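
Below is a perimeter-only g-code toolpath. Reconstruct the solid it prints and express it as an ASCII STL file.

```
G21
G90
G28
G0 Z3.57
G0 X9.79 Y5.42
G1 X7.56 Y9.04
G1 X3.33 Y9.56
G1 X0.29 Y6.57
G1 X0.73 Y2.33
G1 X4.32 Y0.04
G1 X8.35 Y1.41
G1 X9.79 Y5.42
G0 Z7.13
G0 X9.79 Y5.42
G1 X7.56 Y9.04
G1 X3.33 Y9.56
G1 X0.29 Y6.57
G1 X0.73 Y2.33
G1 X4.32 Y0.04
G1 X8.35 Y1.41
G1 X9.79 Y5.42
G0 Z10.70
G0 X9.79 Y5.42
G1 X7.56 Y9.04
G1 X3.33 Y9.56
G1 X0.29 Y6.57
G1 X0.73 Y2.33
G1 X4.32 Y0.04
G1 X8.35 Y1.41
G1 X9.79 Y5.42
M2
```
solid part
  facet normal 0.0000 0.0000 -1.0000
    outer loop
      vertex 3.33 9.56 0.00
      vertex 7.56 9.04 0.00
      vertex 9.79 5.42 0.00
    endloop
  endfacet
  facet normal 0.0000 0.0000 -1.0000
    outer loop
      vertex 0.29 6.57 0.00
      vertex 3.33 9.56 0.00
      vertex 9.79 5.42 0.00
    endloop
  endfacet
  facet normal 0.0000 0.0000 -1.0000
    outer loop
      vertex 0.73 2.33 0.00
      vertex 0.29 6.57 0.00
      vertex 9.79 5.42 0.00
    endloop
  endfacet
  facet normal 0.0000 0.0000 -1.0000
    outer loop
      vertex 4.32 0.04 0.00
      vertex 0.73 2.33 0.00
      vertex 9.79 5.42 0.00
    endloop
  endfacet
  facet normal 0.0000 0.0000 -1.0000
    outer loop
      vertex 8.35 1.41 0.00
      vertex 4.32 0.04 0.00
      vertex 9.79 5.42 0.00
    endloop
  endfacet
  facet normal 0.0000 0.0000 1.0000
    outer loop
      vertex 9.79 5.42 10.70
      vertex 7.56 9.04 10.70
      vertex 3.33 9.56 10.70
    endloop
  endfacet
  facet normal 0.0000 0.0000 1.0000
    outer loop
      vertex 9.79 5.42 10.70
      vertex 3.33 9.56 10.70
      vertex 0.29 6.57 10.70
    endloop
  endfacet
  facet normal 0.0000 0.0000 1.0000
    outer loop
      vertex 9.79 5.42 10.70
      vertex 0.29 6.57 10.70
      vertex 0.73 2.33 10.70
    endloop
  endfacet
  facet normal 0.0000 0.0000 1.0000
    outer loop
      vertex 9.79 5.42 10.70
      vertex 0.73 2.33 10.70
      vertex 4.32 0.04 10.70
    endloop
  endfacet
  facet normal 0.0000 0.0000 1.0000
    outer loop
      vertex 9.79 5.42 10.70
      vertex 4.32 0.04 10.70
      vertex 8.35 1.41 10.70
    endloop
  endfacet
  facet normal 0.8514 0.5245 0.0000
    outer loop
      vertex 9.79 5.42 0.00
      vertex 7.56 9.04 0.00
      vertex 7.56 9.04 10.70
    endloop
  endfacet
  facet normal 0.8514 0.5245 0.0000
    outer loop
      vertex 9.79 5.42 0.00
      vertex 7.56 9.04 10.70
      vertex 9.79 5.42 10.70
    endloop
  endfacet
  facet normal 0.1220 0.9925 0.0000
    outer loop
      vertex 7.56 9.04 0.00
      vertex 3.33 9.56 0.00
      vertex 3.33 9.56 10.70
    endloop
  endfacet
  facet normal 0.1220 0.9925 0.0000
    outer loop
      vertex 7.56 9.04 0.00
      vertex 3.33 9.56 10.70
      vertex 7.56 9.04 10.70
    endloop
  endfacet
  facet normal -0.7012 0.7129 0.0000
    outer loop
      vertex 3.33 9.56 0.00
      vertex 0.29 6.57 0.00
      vertex 0.29 6.57 10.70
    endloop
  endfacet
  facet normal -0.7012 0.7129 0.0000
    outer loop
      vertex 3.33 9.56 0.00
      vertex 0.29 6.57 10.70
      vertex 3.33 9.56 10.70
    endloop
  endfacet
  facet normal -0.9947 -0.1032 0.0000
    outer loop
      vertex 0.29 6.57 0.00
      vertex 0.73 2.33 0.00
      vertex 0.73 2.33 10.70
    endloop
  endfacet
  facet normal -0.9947 -0.1032 0.0000
    outer loop
      vertex 0.29 6.57 0.00
      vertex 0.73 2.33 10.70
      vertex 0.29 6.57 10.70
    endloop
  endfacet
  facet normal -0.5378 -0.8431 0.0000
    outer loop
      vertex 0.73 2.33 0.00
      vertex 4.32 0.04 0.00
      vertex 4.32 0.04 10.70
    endloop
  endfacet
  facet normal -0.5378 -0.8431 0.0000
    outer loop
      vertex 0.73 2.33 0.00
      vertex 4.32 0.04 10.70
      vertex 0.73 2.33 10.70
    endloop
  endfacet
  facet normal 0.3219 -0.9468 0.0000
    outer loop
      vertex 4.32 0.04 0.00
      vertex 8.35 1.41 0.00
      vertex 8.35 1.41 10.70
    endloop
  endfacet
  facet normal 0.3219 -0.9468 0.0000
    outer loop
      vertex 4.32 0.04 0.00
      vertex 8.35 1.41 10.70
      vertex 4.32 0.04 10.70
    endloop
  endfacet
  facet normal 0.9412 -0.3380 0.0000
    outer loop
      vertex 8.35 1.41 0.00
      vertex 9.79 5.42 0.00
      vertex 9.79 5.42 10.70
    endloop
  endfacet
  facet normal 0.9412 -0.3380 0.0000
    outer loop
      vertex 8.35 1.41 0.00
      vertex 9.79 5.42 10.70
      vertex 8.35 1.41 10.70
    endloop
  endfacet
endsolid part

The G0 Z moves step by Δz≈3.57 mm. Every layer's G1 loop is the same polygon, so the solid is a straight extrusion of it from z=0 to z≈10.7. Closing with flat bottom and top caps and triangulating gives 24 facets — a regular 7-sided prism (a cylinder approximated with 7 flat sides), circumscribed radius ≈ 4.91 mm, height ≈ 10.7 mm.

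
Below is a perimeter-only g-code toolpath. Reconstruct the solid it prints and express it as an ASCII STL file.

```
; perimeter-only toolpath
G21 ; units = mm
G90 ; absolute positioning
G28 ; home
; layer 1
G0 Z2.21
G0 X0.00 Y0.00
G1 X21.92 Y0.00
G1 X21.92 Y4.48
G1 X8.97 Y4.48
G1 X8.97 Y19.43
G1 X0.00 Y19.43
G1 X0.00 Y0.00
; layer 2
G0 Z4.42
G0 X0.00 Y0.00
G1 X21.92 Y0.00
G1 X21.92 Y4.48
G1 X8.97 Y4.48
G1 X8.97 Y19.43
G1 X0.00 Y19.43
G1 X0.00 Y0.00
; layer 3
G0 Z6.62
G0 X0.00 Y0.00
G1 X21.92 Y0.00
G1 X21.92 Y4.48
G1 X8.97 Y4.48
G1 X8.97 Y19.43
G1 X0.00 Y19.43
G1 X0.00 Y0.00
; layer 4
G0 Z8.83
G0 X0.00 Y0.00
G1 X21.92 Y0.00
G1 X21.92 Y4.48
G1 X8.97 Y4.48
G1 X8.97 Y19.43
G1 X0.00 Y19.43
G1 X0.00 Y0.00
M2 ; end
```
solid part
  facet normal 0.0000 0.0000 -1.0000
    outer loop
      vertex 21.92 4.48 0.00
      vertex 21.92 0.00 0.00
      vertex 0.00 0.00 0.00
    endloop
  endfacet
  facet normal 0.0000 0.0000 -1.0000
    outer loop
      vertex 8.97 4.48 0.00
      vertex 21.92 4.48 0.00
      vertex 0.00 0.00 0.00
    endloop
  endfacet
  facet normal 0.0000 0.0000 -1.0000
    outer loop
      vertex 8.97 19.43 0.00
      vertex 8.97 4.48 0.00
      vertex 0.00 0.00 0.00
    endloop
  endfacet
  facet normal 0.0000 0.0000 -1.0000
    outer loop
      vertex 0.00 19.43 0.00
      vertex 8.97 19.43 0.00
      vertex 0.00 0.00 0.00
    endloop
  endfacet
  facet normal 0.0000 0.0000 1.0000
    outer loop
      vertex 0.00 0.00 8.83
      vertex 21.92 0.00 8.83
      vertex 21.92 4.48 8.83
    endloop
  endfacet
  facet normal 0.0000 0.0000 1.0000
    outer loop
      vertex 0.00 0.00 8.83
      vertex 21.92 4.48 8.83
      vertex 8.97 4.48 8.83
    endloop
  endfacet
  facet normal 0.0000 0.0000 1.0000
    outer loop
      vertex 0.00 0.00 8.83
      vertex 8.97 4.48 8.83
      vertex 8.97 19.43 8.83
    endloop
  endfacet
  facet normal 0.0000 0.0000 1.0000
    outer loop
      vertex 0.00 0.00 8.83
      vertex 8.97 19.43 8.83
      vertex 0.00 19.43 8.83
    endloop
  endfacet
  facet normal 0.0000 -1.0000 0.0000
    outer loop
      vertex 0.00 0.00 0.00
      vertex 21.92 0.00 0.00
      vertex 21.92 0.00 8.83
    endloop
  endfacet
  facet normal 0.0000 -1.0000 0.0000
    outer loop
      vertex 0.00 0.00 0.00
      vertex 21.92 0.00 8.83
      vertex 0.00 0.00 8.83
    endloop
  endfacet
  facet normal 1.0000 0.0000 0.0000
    outer loop
      vertex 21.92 0.00 0.00
      vertex 21.92 4.48 0.00
      vertex 21.92 4.48 8.83
    endloop
  endfacet
  facet normal 1.0000 0.0000 0.0000
    outer loop
      vertex 21.92 0.00 0.00
      vertex 21.92 4.48 8.83
      vertex 21.92 0.00 8.83
    endloop
  endfacet
  facet normal 0.0000 1.0000 0.0000
    outer loop
      vertex 21.92 4.48 0.00
      vertex 8.97 4.48 0.00
      vertex 8.97 4.48 8.83
    endloop
  endfacet
  facet normal 0.0000 1.0000 0.0000
    outer loop
      vertex 21.92 4.48 0.00
      vertex 8.97 4.48 8.83
      vertex 21.92 4.48 8.83
    endloop
  endfacet
  facet normal 1.0000 0.0000 0.0000
    outer loop
      vertex 8.97 4.48 0.00
      vertex 8.97 19.43 0.00
      vertex 8.97 19.43 8.83
    endloop
  endfacet
  facet normal 1.0000 0.0000 0.0000
    outer loop
      vertex 8.97 4.48 0.00
      vertex 8.97 19.43 8.83
      vertex 8.97 4.48 8.83
    endloop
  endfacet
  facet normal 0.0000 1.0000 0.0000
    outer loop
      vertex 8.97 19.43 0.00
      vertex 0.00 19.43 0.00
      vertex 0.00 19.43 8.83
    endloop
  endfacet
  facet normal 0.0000 1.0000 0.0000
    outer loop
      vertex 8.97 19.43 0.00
      vertex 0.00 19.43 8.83
      vertex 8.97 19.43 8.83
    endloop
  endfacet
  facet normal -1.0000 0.0000 0.0000
    outer loop
      vertex 0.00 19.43 0.00
      vertex 0.00 0.00 0.00
      vertex 0.00 0.00 8.83
    endloop
  endfacet
  facet normal -1.0000 0.0000 0.0000
    outer loop
      vertex 0.00 19.43 0.00
      vertex 0.00 0.00 8.83
      vertex 0.00 19.43 8.83
    endloop
  endfacet
endsolid part

The G0 Z moves step by Δz≈2.21 mm. Every layer's G1 loop is the same polygon, so the solid is a straight extrusion of it from z=0 to z≈8.83. Closing with flat bottom and top caps and triangulating gives 20 facets — an L-shaped prism: outer 21.9 × 19.4 mm, arm thicknesses ≈ 4.48 mm (horizontal) and 8.97 mm (vertical), extruded 8.83 mm in z.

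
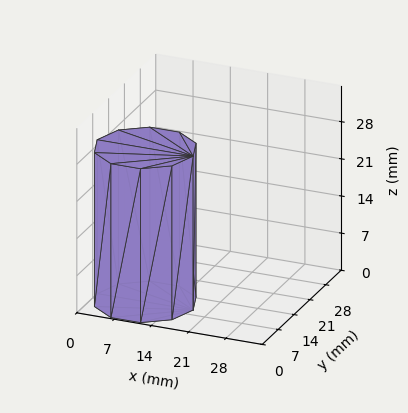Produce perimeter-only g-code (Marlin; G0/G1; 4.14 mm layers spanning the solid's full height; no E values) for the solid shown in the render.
Reading the render: the shape is a regular 10-sided prism (a cylinder approximated with 10 flat sides), circumscribed radius ≈ 9 mm, height ≈ 29 mm (dimensions read to the nearest mm from the axis ticks). For the g-code, the solid's height is divided into equal slices at the stated Δz and each level perimeter traced with G1 moves after a G0 lift.

; perimeter-only toolpath
G21 ; units = mm
G90 ; absolute positioning
G28 ; home
; layer 1
G0 Z4.14
G0 X18.00 Y9.00
G1 X16.28 Y14.29
G1 X11.78 Y17.56
G1 X6.22 Y17.56
G1 X1.72 Y14.29
G1 X0.00 Y9.00
G1 X1.72 Y3.71
G1 X6.22 Y0.44
G1 X11.78 Y0.44
G1 X16.28 Y3.71
G1 X18.00 Y9.00
; layer 2
G0 Z8.29
G0 X18.00 Y9.00
G1 X16.28 Y14.29
G1 X11.78 Y17.56
G1 X6.22 Y17.56
G1 X1.72 Y14.29
G1 X0.00 Y9.00
G1 X1.72 Y3.71
G1 X6.22 Y0.44
G1 X11.78 Y0.44
G1 X16.28 Y3.71
G1 X18.00 Y9.00
; layer 3
G0 Z12.43
G0 X18.00 Y9.00
G1 X16.28 Y14.29
G1 X11.78 Y17.56
G1 X6.22 Y17.56
G1 X1.72 Y14.29
G1 X0.00 Y9.00
G1 X1.72 Y3.71
G1 X6.22 Y0.44
G1 X11.78 Y0.44
G1 X16.28 Y3.71
G1 X18.00 Y9.00
; layer 4
G0 Z16.57
G0 X18.00 Y9.00
G1 X16.28 Y14.29
G1 X11.78 Y17.56
G1 X6.22 Y17.56
G1 X1.72 Y14.29
G1 X0.00 Y9.00
G1 X1.72 Y3.71
G1 X6.22 Y0.44
G1 X11.78 Y0.44
G1 X16.28 Y3.71
G1 X18.00 Y9.00
; layer 5
G0 Z20.71
G0 X18.00 Y9.00
G1 X16.28 Y14.29
G1 X11.78 Y17.56
G1 X6.22 Y17.56
G1 X1.72 Y14.29
G1 X0.00 Y9.00
G1 X1.72 Y3.71
G1 X6.22 Y0.44
G1 X11.78 Y0.44
G1 X16.28 Y3.71
G1 X18.00 Y9.00
; layer 6
G0 Z24.86
G0 X18.00 Y9.00
G1 X16.28 Y14.29
G1 X11.78 Y17.56
G1 X6.22 Y17.56
G1 X1.72 Y14.29
G1 X0.00 Y9.00
G1 X1.72 Y3.71
G1 X6.22 Y0.44
G1 X11.78 Y0.44
G1 X16.28 Y3.71
G1 X18.00 Y9.00
; layer 7
G0 Z29.00
G0 X18.00 Y9.00
G1 X16.28 Y14.29
G1 X11.78 Y17.56
G1 X6.22 Y17.56
G1 X1.72 Y14.29
G1 X0.00 Y9.00
G1 X1.72 Y3.71
G1 X6.22 Y0.44
G1 X11.78 Y0.44
G1 X16.28 Y3.71
G1 X18.00 Y9.00
M2 ; end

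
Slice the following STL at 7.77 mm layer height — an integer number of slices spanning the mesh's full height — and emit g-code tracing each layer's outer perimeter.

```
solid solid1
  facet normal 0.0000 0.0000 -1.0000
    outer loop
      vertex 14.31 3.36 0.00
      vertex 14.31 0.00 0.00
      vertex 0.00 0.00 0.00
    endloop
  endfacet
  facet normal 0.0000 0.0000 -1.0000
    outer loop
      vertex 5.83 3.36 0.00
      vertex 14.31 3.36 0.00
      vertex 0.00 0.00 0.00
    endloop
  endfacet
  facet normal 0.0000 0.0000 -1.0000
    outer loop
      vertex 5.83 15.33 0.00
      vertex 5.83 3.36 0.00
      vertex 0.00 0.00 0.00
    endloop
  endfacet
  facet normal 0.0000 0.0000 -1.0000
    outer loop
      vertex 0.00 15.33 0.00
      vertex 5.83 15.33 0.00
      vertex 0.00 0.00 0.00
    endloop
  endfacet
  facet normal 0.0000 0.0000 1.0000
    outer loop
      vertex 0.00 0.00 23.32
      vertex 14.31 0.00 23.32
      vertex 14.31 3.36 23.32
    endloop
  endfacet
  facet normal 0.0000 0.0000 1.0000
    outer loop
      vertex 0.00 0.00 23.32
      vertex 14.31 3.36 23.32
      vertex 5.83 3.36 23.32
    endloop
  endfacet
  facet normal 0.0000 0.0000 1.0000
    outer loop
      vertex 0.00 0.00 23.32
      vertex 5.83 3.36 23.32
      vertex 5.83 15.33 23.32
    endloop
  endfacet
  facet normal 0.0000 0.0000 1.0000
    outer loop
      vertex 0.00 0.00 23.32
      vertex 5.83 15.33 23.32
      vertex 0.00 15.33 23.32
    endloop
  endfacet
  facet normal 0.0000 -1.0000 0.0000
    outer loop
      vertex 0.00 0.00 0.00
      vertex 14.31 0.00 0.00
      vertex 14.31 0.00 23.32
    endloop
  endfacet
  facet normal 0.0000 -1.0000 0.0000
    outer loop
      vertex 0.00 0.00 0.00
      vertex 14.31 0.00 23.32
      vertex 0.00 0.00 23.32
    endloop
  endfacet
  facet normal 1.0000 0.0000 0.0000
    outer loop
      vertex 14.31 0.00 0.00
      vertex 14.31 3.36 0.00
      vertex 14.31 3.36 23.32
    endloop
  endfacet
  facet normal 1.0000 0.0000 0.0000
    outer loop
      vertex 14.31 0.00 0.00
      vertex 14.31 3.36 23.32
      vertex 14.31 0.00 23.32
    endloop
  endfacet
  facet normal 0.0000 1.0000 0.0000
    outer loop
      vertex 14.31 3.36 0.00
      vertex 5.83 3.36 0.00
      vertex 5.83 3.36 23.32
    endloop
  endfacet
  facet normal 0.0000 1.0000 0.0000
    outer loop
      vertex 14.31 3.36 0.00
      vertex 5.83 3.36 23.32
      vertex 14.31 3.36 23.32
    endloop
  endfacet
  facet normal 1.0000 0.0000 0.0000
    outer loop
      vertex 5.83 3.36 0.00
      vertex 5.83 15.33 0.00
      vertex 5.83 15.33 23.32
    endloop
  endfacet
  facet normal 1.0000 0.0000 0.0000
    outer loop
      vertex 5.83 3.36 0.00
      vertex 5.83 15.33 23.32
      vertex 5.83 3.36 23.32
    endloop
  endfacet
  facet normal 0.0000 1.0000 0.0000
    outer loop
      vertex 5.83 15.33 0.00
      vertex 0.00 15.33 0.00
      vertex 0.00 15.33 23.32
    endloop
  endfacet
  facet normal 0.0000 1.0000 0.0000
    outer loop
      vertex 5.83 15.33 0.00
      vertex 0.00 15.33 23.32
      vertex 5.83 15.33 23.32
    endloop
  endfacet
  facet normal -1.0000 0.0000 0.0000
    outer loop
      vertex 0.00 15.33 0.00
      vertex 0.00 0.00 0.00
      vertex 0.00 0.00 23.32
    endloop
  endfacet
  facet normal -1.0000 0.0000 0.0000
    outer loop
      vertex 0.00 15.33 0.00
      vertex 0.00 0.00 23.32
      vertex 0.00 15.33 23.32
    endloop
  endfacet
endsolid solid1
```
; perimeter-only toolpath
G21 ; units = mm
G90 ; absolute positioning
G28 ; home
; layer 1
G0 Z7.77
G0 X0.00 Y0.00
G1 X14.31 Y0.00
G1 X14.31 Y3.36
G1 X5.83 Y3.36
G1 X5.83 Y15.33
G1 X0.00 Y15.33
G1 X0.00 Y0.00
; layer 2
G0 Z15.55
G0 X0.00 Y0.00
G1 X14.31 Y0.00
G1 X14.31 Y3.36
G1 X5.83 Y3.36
G1 X5.83 Y15.33
G1 X0.00 Y15.33
G1 X0.00 Y0.00
; layer 3
G0 Z23.32
G0 X0.00 Y0.00
G1 X14.31 Y0.00
G1 X14.31 Y3.36
G1 X5.83 Y3.36
G1 X5.83 Y15.33
G1 X0.00 Y15.33
G1 X0.00 Y0.00
M2 ; end

The solid is an L-shaped prism: outer 14.3 × 15.3 mm, arm thicknesses ≈ 3.36 mm (horizontal) and 5.83 mm (vertical), extruded 23.3 mm in z. Slicing at Δz = 7.77 mm — 3 equal slices spanning the solid's height, so layer i sits at z = i·h/3 — gives 3 non-empty perimeters. Each is a 6-segment closed polygon; G0 lifts to the layer z and rapids to the start vertex, then G1 traces the edges.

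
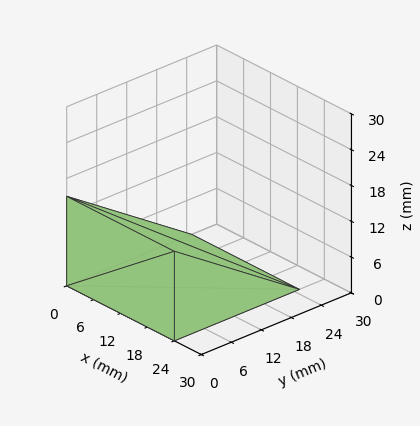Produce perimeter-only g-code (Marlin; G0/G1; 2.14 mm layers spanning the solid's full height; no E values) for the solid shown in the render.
Reading the render: the shape is a wedge (ramp): 24 × 25 mm base, rising to 15 mm along the y=0 edge and sloping linearly to z=0 at y=25 (dimensions read to the nearest mm from the axis ticks). For the g-code, the solid's height is divided into equal slices at the stated Δz and each level perimeter traced with G1 moves after a G0 lift.

; perimeter-only toolpath
G21 ; units = mm
G90 ; absolute positioning
G28 ; home
; layer 1
G0 Z2.14
G0 X0.00 Y0.00
G1 X24.00 Y0.00
G1 X24.00 Y21.43
G1 X0.00 Y21.43
G1 X0.00 Y0.00
; layer 2
G0 Z4.29
G0 X0.00 Y0.00
G1 X24.00 Y0.00
G1 X24.00 Y17.86
G1 X0.00 Y17.86
G1 X0.00 Y0.00
; layer 3
G0 Z6.43
G0 X0.00 Y0.00
G1 X24.00 Y0.00
G1 X24.00 Y14.29
G1 X0.00 Y14.29
G1 X0.00 Y0.00
; layer 4
G0 Z8.57
G0 X0.00 Y0.00
G1 X24.00 Y0.00
G1 X24.00 Y10.71
G1 X0.00 Y10.71
G1 X0.00 Y0.00
; layer 5
G0 Z10.71
G0 X0.00 Y0.00
G1 X24.00 Y0.00
G1 X24.00 Y7.14
G1 X0.00 Y7.14
G1 X0.00 Y0.00
; layer 6
G0 Z12.86
G0 X0.00 Y0.00
G1 X24.00 Y0.00
G1 X24.00 Y3.57
G1 X0.00 Y3.57
G1 X0.00 Y0.00
M2 ; end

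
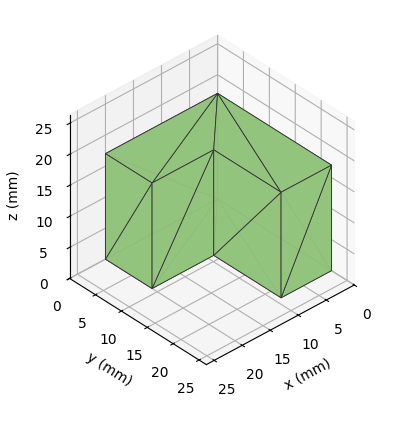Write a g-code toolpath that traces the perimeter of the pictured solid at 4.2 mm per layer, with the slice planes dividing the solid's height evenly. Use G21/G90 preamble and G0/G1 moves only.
Reading the render: the shape is an L-shaped prism: outer 20 × 22 mm, arm thicknesses ≈ 9 mm (horizontal) and 9 mm (vertical), extruded 17 mm in z (dimensions read to the nearest mm from the axis ticks). For the g-code, the solid's height is divided into equal slices at the stated Δz and each level perimeter traced with G1 moves after a G0 lift.

; perimeter-only toolpath
G21 ; units = mm
G90 ; absolute positioning
G28 ; home
; layer 1
G0 Z4.2
G0 X0.0 Y0.0
G1 X20.0 Y0.0
G1 X20.0 Y9.0
G1 X9.0 Y9.0
G1 X9.0 Y22.0
G1 X0.0 Y22.0
G1 X0.0 Y0.0
; layer 2
G0 Z8.5
G0 X0.0 Y0.0
G1 X20.0 Y0.0
G1 X20.0 Y9.0
G1 X9.0 Y9.0
G1 X9.0 Y22.0
G1 X0.0 Y22.0
G1 X0.0 Y0.0
; layer 3
G0 Z12.8
G0 X0.0 Y0.0
G1 X20.0 Y0.0
G1 X20.0 Y9.0
G1 X9.0 Y9.0
G1 X9.0 Y22.0
G1 X0.0 Y22.0
G1 X0.0 Y0.0
; layer 4
G0 Z17.0
G0 X0.0 Y0.0
G1 X20.0 Y0.0
G1 X20.0 Y9.0
G1 X9.0 Y9.0
G1 X9.0 Y22.0
G1 X0.0 Y22.0
G1 X0.0 Y0.0
M2 ; end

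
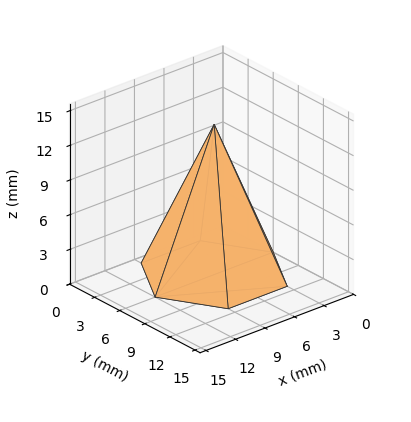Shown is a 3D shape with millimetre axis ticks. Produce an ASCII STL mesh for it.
Reading the render: the shape is a regular 6-sided pyramid, base circumscribed radius ≈ 6 mm, apex at z ≈ 13 mm (dimensions read to the nearest mm from the axis ticks). For the STL, each face is triangulated and given an outward normal.

solid part
  facet normal 0.0000 0.0000 -1.0000
    outer loop
      vertex 3.000 11.196 0.000
      vertex 9.000 11.196 0.000
      vertex 12.000 6.000 0.000
    endloop
  endfacet
  facet normal 0.0000 0.0000 -1.0000
    outer loop
      vertex 0.000 6.000 0.000
      vertex 3.000 11.196 0.000
      vertex 12.000 6.000 0.000
    endloop
  endfacet
  facet normal 0.0000 0.0000 -1.0000
    outer loop
      vertex 3.000 0.804 0.000
      vertex 0.000 6.000 0.000
      vertex 12.000 6.000 0.000
    endloop
  endfacet
  facet normal 0.0000 0.0000 -1.0000
    outer loop
      vertex 9.000 0.804 0.000
      vertex 3.000 0.804 0.000
      vertex 12.000 6.000 0.000
    endloop
  endfacet
  facet normal 0.8042 0.4643 0.3712
    outer loop
      vertex 12.000 6.000 0.000
      vertex 9.000 11.196 0.000
      vertex 6.000 6.000 13.000
    endloop
  endfacet
  facet normal 0.0000 0.9286 0.3711
    outer loop
      vertex 9.000 11.196 0.000
      vertex 3.000 11.196 0.000
      vertex 6.000 6.000 13.000
    endloop
  endfacet
  facet normal -0.8042 0.4643 0.3712
    outer loop
      vertex 3.000 11.196 0.000
      vertex 0.000 6.000 0.000
      vertex 6.000 6.000 13.000
    endloop
  endfacet
  facet normal -0.8042 -0.4643 0.3712
    outer loop
      vertex 0.000 6.000 0.000
      vertex 3.000 0.804 0.000
      vertex 6.000 6.000 13.000
    endloop
  endfacet
  facet normal 0.0000 -0.9286 0.3711
    outer loop
      vertex 3.000 0.804 0.000
      vertex 9.000 0.804 0.000
      vertex 6.000 6.000 13.000
    endloop
  endfacet
  facet normal 0.8042 -0.4643 0.3712
    outer loop
      vertex 9.000 0.804 0.000
      vertex 12.000 6.000 0.000
      vertex 6.000 6.000 13.000
    endloop
  endfacet
endsolid part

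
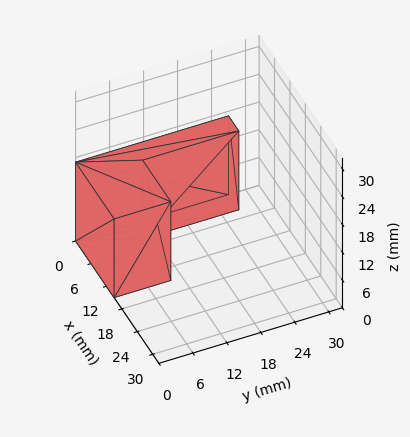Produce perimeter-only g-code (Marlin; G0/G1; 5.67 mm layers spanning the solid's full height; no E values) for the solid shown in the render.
Reading the render: the shape is an L-shaped prism: outer 15 × 27 mm, arm thicknesses ≈ 10 mm (horizontal) and 4 mm (vertical), extruded 17 mm in z (dimensions read to the nearest mm from the axis ticks). For the g-code, the solid's height is divided into equal slices at the stated Δz and each level perimeter traced with G1 moves after a G0 lift.

; perimeter-only toolpath
G21 ; units = mm
G90 ; absolute positioning
G28 ; home
; layer 1
G0 Z5.67
G0 X0.00 Y0.00
G1 X15.00 Y0.00
G1 X15.00 Y10.00
G1 X4.00 Y10.00
G1 X4.00 Y27.00
G1 X0.00 Y27.00
G1 X0.00 Y0.00
; layer 2
G0 Z11.33
G0 X0.00 Y0.00
G1 X15.00 Y0.00
G1 X15.00 Y10.00
G1 X4.00 Y10.00
G1 X4.00 Y27.00
G1 X0.00 Y27.00
G1 X0.00 Y0.00
; layer 3
G0 Z17.00
G0 X0.00 Y0.00
G1 X15.00 Y0.00
G1 X15.00 Y10.00
G1 X4.00 Y10.00
G1 X4.00 Y27.00
G1 X0.00 Y27.00
G1 X0.00 Y0.00
M2 ; end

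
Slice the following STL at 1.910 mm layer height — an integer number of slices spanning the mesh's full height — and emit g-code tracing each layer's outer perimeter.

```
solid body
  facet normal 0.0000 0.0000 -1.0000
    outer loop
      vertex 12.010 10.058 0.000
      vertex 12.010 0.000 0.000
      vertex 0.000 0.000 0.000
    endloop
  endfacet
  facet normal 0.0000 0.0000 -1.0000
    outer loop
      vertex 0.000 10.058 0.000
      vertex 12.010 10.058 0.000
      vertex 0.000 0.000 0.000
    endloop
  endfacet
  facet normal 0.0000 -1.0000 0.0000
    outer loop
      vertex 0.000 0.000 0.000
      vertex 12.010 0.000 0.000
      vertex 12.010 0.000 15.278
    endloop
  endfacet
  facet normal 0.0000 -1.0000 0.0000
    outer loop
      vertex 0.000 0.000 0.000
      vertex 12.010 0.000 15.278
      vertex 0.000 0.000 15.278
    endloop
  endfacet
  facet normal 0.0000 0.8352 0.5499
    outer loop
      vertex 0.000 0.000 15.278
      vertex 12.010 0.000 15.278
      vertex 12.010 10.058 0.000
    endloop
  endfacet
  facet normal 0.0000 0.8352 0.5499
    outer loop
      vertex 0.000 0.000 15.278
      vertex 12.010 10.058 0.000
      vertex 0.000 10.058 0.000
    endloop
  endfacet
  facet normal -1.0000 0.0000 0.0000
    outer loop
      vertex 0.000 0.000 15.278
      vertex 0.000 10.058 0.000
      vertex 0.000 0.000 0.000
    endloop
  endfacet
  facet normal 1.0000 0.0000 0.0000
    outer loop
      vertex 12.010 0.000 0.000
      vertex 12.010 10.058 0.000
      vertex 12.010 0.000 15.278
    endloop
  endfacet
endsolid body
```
; perimeter-only toolpath
G21 ; units = mm
G90 ; absolute positioning
G28 ; home
; layer 1
G0 Z1.910
G0 X0.000 Y0.000
G1 X12.010 Y0.000
G1 X12.010 Y8.801
G1 X0.000 Y8.801
G1 X0.000 Y0.000
; layer 2
G0 Z3.820
G0 X0.000 Y0.000
G1 X12.010 Y0.000
G1 X12.010 Y7.543
G1 X0.000 Y7.543
G1 X0.000 Y0.000
; layer 3
G0 Z5.729
G0 X0.000 Y0.000
G1 X12.010 Y0.000
G1 X12.010 Y6.286
G1 X0.000 Y6.286
G1 X0.000 Y0.000
; layer 4
G0 Z7.639
G0 X0.000 Y0.000
G1 X12.010 Y0.000
G1 X12.010 Y5.029
G1 X0.000 Y5.029
G1 X0.000 Y0.000
; layer 5
G0 Z9.549
G0 X0.000 Y0.000
G1 X12.010 Y0.000
G1 X12.010 Y3.772
G1 X0.000 Y3.772
G1 X0.000 Y0.000
; layer 6
G0 Z11.459
G0 X0.000 Y0.000
G1 X12.010 Y0.000
G1 X12.010 Y2.514
G1 X0.000 Y2.514
G1 X0.000 Y0.000
; layer 7
G0 Z13.368
G0 X0.000 Y0.000
G1 X12.010 Y0.000
G1 X12.010 Y1.257
G1 X0.000 Y1.257
G1 X0.000 Y0.000
M2 ; end

The solid is a wedge (ramp): 12 × 10.1 mm base, rising to 15.3 mm along the y=0 edge and sloping linearly to z=0 at y=10.1. Slicing at Δz = 1.910 mm — 8 equal slices spanning the solid's height, so layer i sits at z = i·h/8 — gives 7 non-empty perimeters. Each is a 4-segment closed polygon; G0 lifts to the layer z and rapids to the start vertex, then G1 traces the edges. The cross-section shrinks linearly with z (the slice at the apex is degenerate and omitted).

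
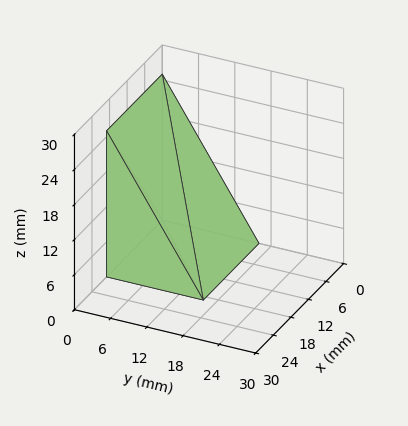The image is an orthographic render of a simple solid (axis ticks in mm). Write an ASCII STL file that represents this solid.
Reading the render: the shape is a wedge (ramp): 19 × 16 mm base, rising to 25 mm along the y=0 edge and sloping linearly to z=0 at y=16 (dimensions read to the nearest mm from the axis ticks). For the STL, each face is triangulated and given an outward normal.

solid part
  facet normal 0.0000 0.0000 -1.0000
    outer loop
      vertex 19.0 16.0 0.0
      vertex 19.0 0.0 0.0
      vertex 0.0 0.0 0.0
    endloop
  endfacet
  facet normal 0.0000 0.0000 -1.0000
    outer loop
      vertex 0.0 16.0 0.0
      vertex 19.0 16.0 0.0
      vertex 0.0 0.0 0.0
    endloop
  endfacet
  facet normal 0.0000 -1.0000 0.0000
    outer loop
      vertex 0.0 0.0 0.0
      vertex 19.0 0.0 0.0
      vertex 19.0 0.0 25.0
    endloop
  endfacet
  facet normal 0.0000 -1.0000 0.0000
    outer loop
      vertex 0.0 0.0 0.0
      vertex 19.0 0.0 25.0
      vertex 0.0 0.0 25.0
    endloop
  endfacet
  facet normal 0.0000 0.8423 0.5391
    outer loop
      vertex 0.0 0.0 25.0
      vertex 19.0 0.0 25.0
      vertex 19.0 16.0 0.0
    endloop
  endfacet
  facet normal 0.0000 0.8423 0.5391
    outer loop
      vertex 0.0 0.0 25.0
      vertex 19.0 16.0 0.0
      vertex 0.0 16.0 0.0
    endloop
  endfacet
  facet normal -1.0000 0.0000 0.0000
    outer loop
      vertex 0.0 0.0 25.0
      vertex 0.0 16.0 0.0
      vertex 0.0 0.0 0.0
    endloop
  endfacet
  facet normal 1.0000 0.0000 0.0000
    outer loop
      vertex 19.0 0.0 0.0
      vertex 19.0 16.0 0.0
      vertex 19.0 0.0 25.0
    endloop
  endfacet
endsolid part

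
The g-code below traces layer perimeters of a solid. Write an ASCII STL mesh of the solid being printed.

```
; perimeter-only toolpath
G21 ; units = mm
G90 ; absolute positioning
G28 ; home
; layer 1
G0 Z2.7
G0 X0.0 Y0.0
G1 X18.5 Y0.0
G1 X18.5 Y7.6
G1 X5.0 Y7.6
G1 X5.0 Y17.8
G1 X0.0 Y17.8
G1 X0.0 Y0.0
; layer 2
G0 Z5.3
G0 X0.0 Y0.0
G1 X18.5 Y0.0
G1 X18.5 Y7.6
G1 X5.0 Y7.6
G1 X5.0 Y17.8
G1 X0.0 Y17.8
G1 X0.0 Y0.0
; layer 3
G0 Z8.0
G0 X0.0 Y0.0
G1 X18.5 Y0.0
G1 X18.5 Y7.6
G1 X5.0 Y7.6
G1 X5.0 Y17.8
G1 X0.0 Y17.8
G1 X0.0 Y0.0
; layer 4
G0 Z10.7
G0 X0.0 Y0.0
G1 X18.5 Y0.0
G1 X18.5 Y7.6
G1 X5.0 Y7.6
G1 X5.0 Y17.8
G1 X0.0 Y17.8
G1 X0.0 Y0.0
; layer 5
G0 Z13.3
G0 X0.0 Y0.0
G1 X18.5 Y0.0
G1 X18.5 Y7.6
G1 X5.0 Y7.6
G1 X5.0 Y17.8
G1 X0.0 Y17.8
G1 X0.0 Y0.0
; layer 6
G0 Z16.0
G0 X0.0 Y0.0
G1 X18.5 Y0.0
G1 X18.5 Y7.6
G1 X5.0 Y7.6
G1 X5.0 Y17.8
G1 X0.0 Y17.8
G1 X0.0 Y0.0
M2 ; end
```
solid part
  facet normal 0.0000 0.0000 -1.0000
    outer loop
      vertex 18.5 7.6 0.0
      vertex 18.5 0.0 0.0
      vertex 0.0 0.0 0.0
    endloop
  endfacet
  facet normal 0.0000 0.0000 -1.0000
    outer loop
      vertex 5.0 7.6 0.0
      vertex 18.5 7.6 0.0
      vertex 0.0 0.0 0.0
    endloop
  endfacet
  facet normal 0.0000 0.0000 -1.0000
    outer loop
      vertex 5.0 17.8 0.0
      vertex 5.0 7.6 0.0
      vertex 0.0 0.0 0.0
    endloop
  endfacet
  facet normal 0.0000 0.0000 -1.0000
    outer loop
      vertex 0.0 17.8 0.0
      vertex 5.0 17.8 0.0
      vertex 0.0 0.0 0.0
    endloop
  endfacet
  facet normal 0.0000 0.0000 1.0000
    outer loop
      vertex 0.0 0.0 16.0
      vertex 18.5 0.0 16.0
      vertex 18.5 7.6 16.0
    endloop
  endfacet
  facet normal 0.0000 0.0000 1.0000
    outer loop
      vertex 0.0 0.0 16.0
      vertex 18.5 7.6 16.0
      vertex 5.0 7.6 16.0
    endloop
  endfacet
  facet normal 0.0000 0.0000 1.0000
    outer loop
      vertex 0.0 0.0 16.0
      vertex 5.0 7.6 16.0
      vertex 5.0 17.8 16.0
    endloop
  endfacet
  facet normal 0.0000 0.0000 1.0000
    outer loop
      vertex 0.0 0.0 16.0
      vertex 5.0 17.8 16.0
      vertex 0.0 17.8 16.0
    endloop
  endfacet
  facet normal 0.0000 -1.0000 0.0000
    outer loop
      vertex 0.0 0.0 0.0
      vertex 18.5 0.0 0.0
      vertex 18.5 0.0 16.0
    endloop
  endfacet
  facet normal 0.0000 -1.0000 0.0000
    outer loop
      vertex 0.0 0.0 0.0
      vertex 18.5 0.0 16.0
      vertex 0.0 0.0 16.0
    endloop
  endfacet
  facet normal 1.0000 0.0000 0.0000
    outer loop
      vertex 18.5 0.0 0.0
      vertex 18.5 7.6 0.0
      vertex 18.5 7.6 16.0
    endloop
  endfacet
  facet normal 1.0000 0.0000 0.0000
    outer loop
      vertex 18.5 0.0 0.0
      vertex 18.5 7.6 16.0
      vertex 18.5 0.0 16.0
    endloop
  endfacet
  facet normal 0.0000 1.0000 0.0000
    outer loop
      vertex 18.5 7.6 0.0
      vertex 5.0 7.6 0.0
      vertex 5.0 7.6 16.0
    endloop
  endfacet
  facet normal 0.0000 1.0000 0.0000
    outer loop
      vertex 18.5 7.6 0.0
      vertex 5.0 7.6 16.0
      vertex 18.5 7.6 16.0
    endloop
  endfacet
  facet normal 1.0000 0.0000 0.0000
    outer loop
      vertex 5.0 7.6 0.0
      vertex 5.0 17.8 0.0
      vertex 5.0 17.8 16.0
    endloop
  endfacet
  facet normal 1.0000 0.0000 0.0000
    outer loop
      vertex 5.0 7.6 0.0
      vertex 5.0 17.8 16.0
      vertex 5.0 7.6 16.0
    endloop
  endfacet
  facet normal 0.0000 1.0000 0.0000
    outer loop
      vertex 5.0 17.8 0.0
      vertex 0.0 17.8 0.0
      vertex 0.0 17.8 16.0
    endloop
  endfacet
  facet normal 0.0000 1.0000 0.0000
    outer loop
      vertex 5.0 17.8 0.0
      vertex 0.0 17.8 16.0
      vertex 5.0 17.8 16.0
    endloop
  endfacet
  facet normal -1.0000 0.0000 0.0000
    outer loop
      vertex 0.0 17.8 0.0
      vertex 0.0 0.0 0.0
      vertex 0.0 0.0 16.0
    endloop
  endfacet
  facet normal -1.0000 0.0000 0.0000
    outer loop
      vertex 0.0 17.8 0.0
      vertex 0.0 0.0 16.0
      vertex 0.0 17.8 16.0
    endloop
  endfacet
endsolid part

The G0 Z moves step by Δz≈2.7 mm. Every layer's G1 loop is the same polygon, so the solid is a straight extrusion of it from z=0 to z≈16. Closing with flat bottom and top caps and triangulating gives 20 facets — an L-shaped prism: outer 18.5 × 17.8 mm, arm thicknesses ≈ 7.6 mm (horizontal) and 5 mm (vertical), extruded 16 mm in z.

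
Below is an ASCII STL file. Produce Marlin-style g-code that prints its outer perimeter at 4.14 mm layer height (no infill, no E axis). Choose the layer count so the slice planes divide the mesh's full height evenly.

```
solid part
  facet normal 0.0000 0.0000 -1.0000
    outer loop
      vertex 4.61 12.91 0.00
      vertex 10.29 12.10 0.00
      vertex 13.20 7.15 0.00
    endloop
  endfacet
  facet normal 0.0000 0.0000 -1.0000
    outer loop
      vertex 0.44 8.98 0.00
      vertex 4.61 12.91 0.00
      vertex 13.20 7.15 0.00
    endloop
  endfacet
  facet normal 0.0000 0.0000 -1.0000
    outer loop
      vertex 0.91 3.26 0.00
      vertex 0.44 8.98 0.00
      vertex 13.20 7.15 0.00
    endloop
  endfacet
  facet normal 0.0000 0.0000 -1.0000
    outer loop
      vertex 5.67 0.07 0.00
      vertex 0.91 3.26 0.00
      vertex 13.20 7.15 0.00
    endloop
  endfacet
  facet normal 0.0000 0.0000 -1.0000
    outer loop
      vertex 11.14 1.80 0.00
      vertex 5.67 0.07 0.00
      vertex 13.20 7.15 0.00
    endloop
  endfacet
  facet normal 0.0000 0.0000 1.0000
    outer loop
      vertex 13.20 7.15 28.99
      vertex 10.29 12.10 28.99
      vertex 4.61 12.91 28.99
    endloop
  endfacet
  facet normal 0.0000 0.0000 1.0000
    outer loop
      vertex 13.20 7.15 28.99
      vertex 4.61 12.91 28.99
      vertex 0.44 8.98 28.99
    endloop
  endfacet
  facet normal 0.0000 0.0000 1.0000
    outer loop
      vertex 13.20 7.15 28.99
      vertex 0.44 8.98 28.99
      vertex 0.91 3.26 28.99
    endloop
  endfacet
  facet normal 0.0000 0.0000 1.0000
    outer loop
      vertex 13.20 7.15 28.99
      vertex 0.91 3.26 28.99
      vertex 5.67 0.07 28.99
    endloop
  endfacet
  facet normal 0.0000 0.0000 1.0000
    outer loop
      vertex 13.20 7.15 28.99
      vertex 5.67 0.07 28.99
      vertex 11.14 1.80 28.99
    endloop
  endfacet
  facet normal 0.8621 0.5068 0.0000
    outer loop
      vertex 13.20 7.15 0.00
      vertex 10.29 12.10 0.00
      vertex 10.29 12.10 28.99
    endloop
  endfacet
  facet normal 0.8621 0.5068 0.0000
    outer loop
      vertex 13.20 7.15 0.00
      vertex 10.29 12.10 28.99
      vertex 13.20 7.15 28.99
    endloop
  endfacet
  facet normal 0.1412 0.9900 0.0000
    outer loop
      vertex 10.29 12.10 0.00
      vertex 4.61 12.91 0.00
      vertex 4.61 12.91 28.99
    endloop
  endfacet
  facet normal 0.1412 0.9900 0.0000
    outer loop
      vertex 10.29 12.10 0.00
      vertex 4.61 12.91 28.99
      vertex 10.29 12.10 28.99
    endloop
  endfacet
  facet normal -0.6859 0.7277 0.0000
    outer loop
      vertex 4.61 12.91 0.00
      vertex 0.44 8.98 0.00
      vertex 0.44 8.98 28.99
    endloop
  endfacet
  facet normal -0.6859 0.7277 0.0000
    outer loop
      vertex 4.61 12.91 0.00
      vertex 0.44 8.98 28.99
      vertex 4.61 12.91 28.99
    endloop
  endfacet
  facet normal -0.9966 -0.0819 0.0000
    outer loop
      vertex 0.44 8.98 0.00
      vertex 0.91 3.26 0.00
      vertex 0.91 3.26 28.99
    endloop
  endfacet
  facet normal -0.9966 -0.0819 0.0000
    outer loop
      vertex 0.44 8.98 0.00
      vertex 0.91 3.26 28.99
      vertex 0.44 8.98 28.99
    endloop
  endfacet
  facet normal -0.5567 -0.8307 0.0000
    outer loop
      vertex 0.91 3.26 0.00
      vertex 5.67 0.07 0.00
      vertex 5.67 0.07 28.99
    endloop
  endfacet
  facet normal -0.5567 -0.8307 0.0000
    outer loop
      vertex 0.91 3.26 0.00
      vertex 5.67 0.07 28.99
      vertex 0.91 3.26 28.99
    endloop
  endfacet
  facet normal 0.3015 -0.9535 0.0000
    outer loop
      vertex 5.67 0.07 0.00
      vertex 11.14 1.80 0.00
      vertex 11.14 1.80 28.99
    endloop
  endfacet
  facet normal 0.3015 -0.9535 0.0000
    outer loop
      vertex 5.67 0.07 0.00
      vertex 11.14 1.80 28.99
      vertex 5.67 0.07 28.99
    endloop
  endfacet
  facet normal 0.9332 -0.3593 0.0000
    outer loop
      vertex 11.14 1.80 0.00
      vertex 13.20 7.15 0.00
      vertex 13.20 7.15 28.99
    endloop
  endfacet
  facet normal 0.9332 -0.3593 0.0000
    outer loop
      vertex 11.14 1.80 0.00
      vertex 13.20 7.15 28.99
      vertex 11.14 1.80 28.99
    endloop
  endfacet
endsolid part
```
; perimeter-only toolpath
G21 ; units = mm
G90 ; absolute positioning
G28 ; home
; layer 1
G0 Z4.14
G0 X13.20 Y7.15
G1 X10.29 Y12.10
G1 X4.61 Y12.91
G1 X0.44 Y8.98
G1 X0.91 Y3.26
G1 X5.67 Y0.07
G1 X11.14 Y1.80
G1 X13.20 Y7.15
; layer 2
G0 Z8.28
G0 X13.20 Y7.15
G1 X10.29 Y12.10
G1 X4.61 Y12.91
G1 X0.44 Y8.98
G1 X0.91 Y3.26
G1 X5.67 Y0.07
G1 X11.14 Y1.80
G1 X13.20 Y7.15
; layer 3
G0 Z12.42
G0 X13.20 Y7.15
G1 X10.29 Y12.10
G1 X4.61 Y12.91
G1 X0.44 Y8.98
G1 X0.91 Y3.26
G1 X5.67 Y0.07
G1 X11.14 Y1.80
G1 X13.20 Y7.15
; layer 4
G0 Z16.57
G0 X13.20 Y7.15
G1 X10.29 Y12.10
G1 X4.61 Y12.91
G1 X0.44 Y8.98
G1 X0.91 Y3.26
G1 X5.67 Y0.07
G1 X11.14 Y1.80
G1 X13.20 Y7.15
; layer 5
G0 Z20.71
G0 X13.20 Y7.15
G1 X10.29 Y12.10
G1 X4.61 Y12.91
G1 X0.44 Y8.98
G1 X0.91 Y3.26
G1 X5.67 Y0.07
G1 X11.14 Y1.80
G1 X13.20 Y7.15
; layer 6
G0 Z24.85
G0 X13.20 Y7.15
G1 X10.29 Y12.10
G1 X4.61 Y12.91
G1 X0.44 Y8.98
G1 X0.91 Y3.26
G1 X5.67 Y0.07
G1 X11.14 Y1.80
G1 X13.20 Y7.15
; layer 7
G0 Z28.99
G0 X13.20 Y7.15
G1 X10.29 Y12.10
G1 X4.61 Y12.91
G1 X0.44 Y8.98
G1 X0.91 Y3.26
G1 X5.67 Y0.07
G1 X11.14 Y1.80
G1 X13.20 Y7.15
M2 ; end

The solid is a regular 7-sided prism (a cylinder approximated with 7 flat sides), circumscribed radius ≈ 6.61 mm, height ≈ 29 mm. Slicing at Δz = 4.14 mm — 7 equal slices spanning the solid's height, so layer i sits at z = i·h/7 — gives 7 non-empty perimeters. Each is a 7-segment closed polygon; G0 lifts to the layer z and rapids to the start vertex, then G1 traces the edges.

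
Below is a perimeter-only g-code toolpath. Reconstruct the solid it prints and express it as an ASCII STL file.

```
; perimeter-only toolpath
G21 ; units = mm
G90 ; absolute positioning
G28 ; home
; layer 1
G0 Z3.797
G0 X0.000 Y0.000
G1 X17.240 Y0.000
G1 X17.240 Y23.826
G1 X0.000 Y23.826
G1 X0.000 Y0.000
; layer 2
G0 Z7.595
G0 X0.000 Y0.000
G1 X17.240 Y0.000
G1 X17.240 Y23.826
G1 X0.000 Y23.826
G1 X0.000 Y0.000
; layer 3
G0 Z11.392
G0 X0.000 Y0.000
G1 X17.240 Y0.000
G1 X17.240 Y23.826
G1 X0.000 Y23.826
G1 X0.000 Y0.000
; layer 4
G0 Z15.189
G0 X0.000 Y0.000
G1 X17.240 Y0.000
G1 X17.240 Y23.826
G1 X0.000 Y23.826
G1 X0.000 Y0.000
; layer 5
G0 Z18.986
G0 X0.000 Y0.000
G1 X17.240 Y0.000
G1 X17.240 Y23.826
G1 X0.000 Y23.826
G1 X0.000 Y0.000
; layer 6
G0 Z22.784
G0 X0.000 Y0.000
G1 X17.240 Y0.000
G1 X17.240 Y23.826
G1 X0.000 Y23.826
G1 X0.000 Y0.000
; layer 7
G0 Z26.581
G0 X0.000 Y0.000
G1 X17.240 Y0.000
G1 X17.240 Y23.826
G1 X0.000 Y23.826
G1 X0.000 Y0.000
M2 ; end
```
solid part
  facet normal 0.0000 0.0000 -1.0000
    outer loop
      vertex 17.240 23.826 0.000
      vertex 17.240 0.000 0.000
      vertex 0.000 0.000 0.000
    endloop
  endfacet
  facet normal 0.0000 0.0000 -1.0000
    outer loop
      vertex 0.000 23.826 0.000
      vertex 17.240 23.826 0.000
      vertex 0.000 0.000 0.000
    endloop
  endfacet
  facet normal 0.0000 0.0000 1.0000
    outer loop
      vertex 0.000 0.000 26.581
      vertex 17.240 0.000 26.581
      vertex 17.240 23.826 26.581
    endloop
  endfacet
  facet normal 0.0000 0.0000 1.0000
    outer loop
      vertex 0.000 0.000 26.581
      vertex 17.240 23.826 26.581
      vertex 0.000 23.826 26.581
    endloop
  endfacet
  facet normal 0.0000 -1.0000 0.0000
    outer loop
      vertex 0.000 0.000 0.000
      vertex 17.240 0.000 0.000
      vertex 17.240 0.000 26.581
    endloop
  endfacet
  facet normal 0.0000 -1.0000 0.0000
    outer loop
      vertex 0.000 0.000 0.000
      vertex 17.240 0.000 26.581
      vertex 0.000 0.000 26.581
    endloop
  endfacet
  facet normal 0.0000 1.0000 0.0000
    outer loop
      vertex 17.240 23.826 26.581
      vertex 17.240 23.826 0.000
      vertex 0.000 23.826 0.000
    endloop
  endfacet
  facet normal 0.0000 1.0000 0.0000
    outer loop
      vertex 0.000 23.826 26.581
      vertex 17.240 23.826 26.581
      vertex 0.000 23.826 0.000
    endloop
  endfacet
  facet normal -1.0000 0.0000 0.0000
    outer loop
      vertex 0.000 23.826 26.581
      vertex 0.000 23.826 0.000
      vertex 0.000 0.000 0.000
    endloop
  endfacet
  facet normal -1.0000 0.0000 0.0000
    outer loop
      vertex 0.000 0.000 26.581
      vertex 0.000 23.826 26.581
      vertex 0.000 0.000 0.000
    endloop
  endfacet
  facet normal 1.0000 0.0000 0.0000
    outer loop
      vertex 17.240 0.000 0.000
      vertex 17.240 23.826 0.000
      vertex 17.240 23.826 26.581
    endloop
  endfacet
  facet normal 1.0000 0.0000 0.0000
    outer loop
      vertex 17.240 0.000 0.000
      vertex 17.240 23.826 26.581
      vertex 17.240 0.000 26.581
    endloop
  endfacet
endsolid part

The G0 Z moves step by Δz≈3.797 mm. Every layer's G1 loop is the same polygon, so the solid is a straight extrusion of it from z=0 to z≈26.6. Closing with flat bottom and top caps and triangulating gives 12 facets — a rectangular box, roughly 17.2 × 23.8 mm footprint and 26.6 mm tall.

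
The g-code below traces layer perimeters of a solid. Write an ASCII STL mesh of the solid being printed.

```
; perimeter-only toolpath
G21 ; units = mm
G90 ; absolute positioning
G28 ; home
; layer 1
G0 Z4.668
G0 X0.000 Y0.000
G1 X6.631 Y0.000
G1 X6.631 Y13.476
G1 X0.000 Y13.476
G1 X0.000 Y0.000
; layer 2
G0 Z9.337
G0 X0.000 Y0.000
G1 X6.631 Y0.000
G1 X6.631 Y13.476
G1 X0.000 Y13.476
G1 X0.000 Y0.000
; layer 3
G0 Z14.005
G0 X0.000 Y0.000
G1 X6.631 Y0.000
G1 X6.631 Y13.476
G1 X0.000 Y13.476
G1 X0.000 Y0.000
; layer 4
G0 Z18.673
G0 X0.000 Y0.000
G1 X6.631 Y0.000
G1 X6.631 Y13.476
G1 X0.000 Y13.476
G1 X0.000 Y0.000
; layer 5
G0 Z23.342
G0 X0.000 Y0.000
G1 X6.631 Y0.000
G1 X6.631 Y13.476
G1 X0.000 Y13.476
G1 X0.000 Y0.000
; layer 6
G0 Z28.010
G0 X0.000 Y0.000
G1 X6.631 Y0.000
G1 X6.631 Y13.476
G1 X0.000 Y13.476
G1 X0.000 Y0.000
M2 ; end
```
solid part
  facet normal 0.0000 0.0000 -1.0000
    outer loop
      vertex 6.631 13.476 0.000
      vertex 6.631 0.000 0.000
      vertex 0.000 0.000 0.000
    endloop
  endfacet
  facet normal 0.0000 0.0000 -1.0000
    outer loop
      vertex 0.000 13.476 0.000
      vertex 6.631 13.476 0.000
      vertex 0.000 0.000 0.000
    endloop
  endfacet
  facet normal 0.0000 0.0000 1.0000
    outer loop
      vertex 0.000 0.000 28.010
      vertex 6.631 0.000 28.010
      vertex 6.631 13.476 28.010
    endloop
  endfacet
  facet normal 0.0000 0.0000 1.0000
    outer loop
      vertex 0.000 0.000 28.010
      vertex 6.631 13.476 28.010
      vertex 0.000 13.476 28.010
    endloop
  endfacet
  facet normal 0.0000 -1.0000 0.0000
    outer loop
      vertex 0.000 0.000 0.000
      vertex 6.631 0.000 0.000
      vertex 6.631 0.000 28.010
    endloop
  endfacet
  facet normal 0.0000 -1.0000 0.0000
    outer loop
      vertex 0.000 0.000 0.000
      vertex 6.631 0.000 28.010
      vertex 0.000 0.000 28.010
    endloop
  endfacet
  facet normal 0.0000 1.0000 0.0000
    outer loop
      vertex 6.631 13.476 28.010
      vertex 6.631 13.476 0.000
      vertex 0.000 13.476 0.000
    endloop
  endfacet
  facet normal 0.0000 1.0000 0.0000
    outer loop
      vertex 0.000 13.476 28.010
      vertex 6.631 13.476 28.010
      vertex 0.000 13.476 0.000
    endloop
  endfacet
  facet normal -1.0000 0.0000 0.0000
    outer loop
      vertex 0.000 13.476 28.010
      vertex 0.000 13.476 0.000
      vertex 0.000 0.000 0.000
    endloop
  endfacet
  facet normal -1.0000 0.0000 0.0000
    outer loop
      vertex 0.000 0.000 28.010
      vertex 0.000 13.476 28.010
      vertex 0.000 0.000 0.000
    endloop
  endfacet
  facet normal 1.0000 0.0000 0.0000
    outer loop
      vertex 6.631 0.000 0.000
      vertex 6.631 13.476 0.000
      vertex 6.631 13.476 28.010
    endloop
  endfacet
  facet normal 1.0000 0.0000 0.0000
    outer loop
      vertex 6.631 0.000 0.000
      vertex 6.631 13.476 28.010
      vertex 6.631 0.000 28.010
    endloop
  endfacet
endsolid part

The G0 Z moves step by Δz≈4.668 mm. Every layer's G1 loop is the same polygon, so the solid is a straight extrusion of it from z=0 to z≈28. Closing with flat bottom and top caps and triangulating gives 12 facets — a rectangular box, roughly 6.63 × 13.5 mm footprint and 28 mm tall.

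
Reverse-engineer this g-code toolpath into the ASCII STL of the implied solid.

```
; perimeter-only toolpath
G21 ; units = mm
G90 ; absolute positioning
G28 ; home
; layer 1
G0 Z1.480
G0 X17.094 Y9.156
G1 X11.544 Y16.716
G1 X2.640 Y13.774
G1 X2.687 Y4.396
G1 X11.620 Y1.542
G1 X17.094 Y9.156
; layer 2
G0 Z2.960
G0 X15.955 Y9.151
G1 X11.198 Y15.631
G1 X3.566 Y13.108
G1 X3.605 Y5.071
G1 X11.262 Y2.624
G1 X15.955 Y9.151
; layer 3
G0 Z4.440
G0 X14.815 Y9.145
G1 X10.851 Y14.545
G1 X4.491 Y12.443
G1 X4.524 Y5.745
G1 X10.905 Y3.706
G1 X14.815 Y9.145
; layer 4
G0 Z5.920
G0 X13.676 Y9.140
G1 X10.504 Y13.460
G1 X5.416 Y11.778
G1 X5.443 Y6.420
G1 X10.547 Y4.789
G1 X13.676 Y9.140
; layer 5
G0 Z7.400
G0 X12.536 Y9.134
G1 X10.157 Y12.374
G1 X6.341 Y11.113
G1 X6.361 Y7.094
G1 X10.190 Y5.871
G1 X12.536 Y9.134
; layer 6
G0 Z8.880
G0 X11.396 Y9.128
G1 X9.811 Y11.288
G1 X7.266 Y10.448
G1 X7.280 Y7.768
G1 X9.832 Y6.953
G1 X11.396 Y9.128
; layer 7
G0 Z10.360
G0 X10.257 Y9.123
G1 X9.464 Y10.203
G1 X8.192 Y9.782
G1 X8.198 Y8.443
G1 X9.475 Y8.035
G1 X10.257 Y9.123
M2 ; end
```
solid part
  facet normal 0.0000 0.0000 -1.0000
    outer loop
      vertex 1.715 14.439 0.000
      vertex 11.891 17.802 0.000
      vertex 18.234 9.162 0.000
    endloop
  endfacet
  facet normal 0.0000 0.0000 -1.0000
    outer loop
      vertex 1.768 3.722 0.000
      vertex 1.715 14.439 0.000
      vertex 18.234 9.162 0.000
    endloop
  endfacet
  facet normal 0.0000 0.0000 -1.0000
    outer loop
      vertex 11.977 0.460 0.000
      vertex 1.768 3.722 0.000
      vertex 18.234 9.162 0.000
    endloop
  endfacet
  facet normal 0.6842 0.5023 0.5288
    outer loop
      vertex 18.234 9.162 0.000
      vertex 11.891 17.802 0.000
      vertex 9.117 9.117 11.840
    endloop
  endfacet
  facet normal -0.2663 0.8059 0.5288
    outer loop
      vertex 11.891 17.802 0.000
      vertex 1.715 14.439 0.000
      vertex 9.117 9.117 11.840
    endloop
  endfacet
  facet normal -0.8488 -0.0042 0.5287
    outer loop
      vertex 1.715 14.439 0.000
      vertex 1.768 3.722 0.000
      vertex 9.117 9.117 11.840
    endloop
  endfacet
  facet normal -0.2583 -0.8085 0.5288
    outer loop
      vertex 1.768 3.722 0.000
      vertex 11.977 0.460 0.000
      vertex 9.117 9.117 11.840
    endloop
  endfacet
  facet normal 0.6891 -0.4955 0.5288
    outer loop
      vertex 11.977 0.460 0.000
      vertex 18.234 9.162 0.000
      vertex 9.117 9.117 11.840
    endloop
  endfacet
endsolid part

The G0 Z moves step by Δz≈1.480 mm. The G1 loops shrink linearly with z, so the solid tapers from its base footprint up to z≈11.8. Closing with a flat bottom cap and the tapered top and triangulating gives 8 facets — a regular 5-sided pyramid, base circumscribed radius ≈ 9.12 mm, apex at z ≈ 11.8 mm.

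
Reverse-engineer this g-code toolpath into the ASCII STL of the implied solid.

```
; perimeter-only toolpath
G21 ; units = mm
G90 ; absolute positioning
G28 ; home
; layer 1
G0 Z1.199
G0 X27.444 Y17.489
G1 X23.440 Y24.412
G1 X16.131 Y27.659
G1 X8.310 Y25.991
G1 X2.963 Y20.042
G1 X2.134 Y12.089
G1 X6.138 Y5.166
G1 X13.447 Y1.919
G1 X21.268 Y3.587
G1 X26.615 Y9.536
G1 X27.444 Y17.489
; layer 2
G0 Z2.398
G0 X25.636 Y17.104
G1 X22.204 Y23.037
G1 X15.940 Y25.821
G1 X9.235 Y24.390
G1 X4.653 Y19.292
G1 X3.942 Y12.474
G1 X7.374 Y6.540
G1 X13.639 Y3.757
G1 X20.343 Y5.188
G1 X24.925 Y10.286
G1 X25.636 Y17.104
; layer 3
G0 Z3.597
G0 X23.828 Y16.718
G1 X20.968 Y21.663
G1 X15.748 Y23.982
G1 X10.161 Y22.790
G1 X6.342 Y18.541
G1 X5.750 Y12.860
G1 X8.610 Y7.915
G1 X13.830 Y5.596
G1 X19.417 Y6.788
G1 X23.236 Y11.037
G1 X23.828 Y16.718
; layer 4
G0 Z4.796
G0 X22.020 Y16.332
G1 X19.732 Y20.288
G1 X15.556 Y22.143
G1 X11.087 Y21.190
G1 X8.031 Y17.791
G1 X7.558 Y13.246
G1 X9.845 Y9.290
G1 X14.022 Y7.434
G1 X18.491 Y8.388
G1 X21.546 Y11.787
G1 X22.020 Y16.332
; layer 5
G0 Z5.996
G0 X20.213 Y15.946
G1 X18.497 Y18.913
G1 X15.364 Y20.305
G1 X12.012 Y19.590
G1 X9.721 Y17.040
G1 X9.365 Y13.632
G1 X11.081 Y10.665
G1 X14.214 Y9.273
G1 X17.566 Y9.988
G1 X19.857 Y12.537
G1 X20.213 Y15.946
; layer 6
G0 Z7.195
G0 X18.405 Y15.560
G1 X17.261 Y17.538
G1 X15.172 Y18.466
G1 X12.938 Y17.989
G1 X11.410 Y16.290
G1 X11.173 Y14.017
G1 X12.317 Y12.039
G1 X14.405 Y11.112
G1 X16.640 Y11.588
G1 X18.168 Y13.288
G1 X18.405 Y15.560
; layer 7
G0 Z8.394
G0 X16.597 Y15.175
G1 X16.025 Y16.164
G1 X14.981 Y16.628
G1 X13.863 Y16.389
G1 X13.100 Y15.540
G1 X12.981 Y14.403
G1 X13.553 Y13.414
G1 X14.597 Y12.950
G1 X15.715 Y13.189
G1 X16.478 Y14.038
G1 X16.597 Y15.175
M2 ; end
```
solid part
  facet normal 0.0000 0.0000 -1.0000
    outer loop
      vertex 16.323 29.498 0.000
      vertex 24.676 25.787 0.000
      vertex 29.252 17.875 0.000
    endloop
  endfacet
  facet normal 0.0000 0.0000 -1.0000
    outer loop
      vertex 7.384 27.591 0.000
      vertex 16.323 29.498 0.000
      vertex 29.252 17.875 0.000
    endloop
  endfacet
  facet normal 0.0000 0.0000 -1.0000
    outer loop
      vertex 1.274 20.793 0.000
      vertex 7.384 27.591 0.000
      vertex 29.252 17.875 0.000
    endloop
  endfacet
  facet normal 0.0000 0.0000 -1.0000
    outer loop
      vertex 0.326 11.703 0.000
      vertex 1.274 20.793 0.000
      vertex 29.252 17.875 0.000
    endloop
  endfacet
  facet normal 0.0000 0.0000 -1.0000
    outer loop
      vertex 4.902 3.791 0.000
      vertex 0.326 11.703 0.000
      vertex 29.252 17.875 0.000
    endloop
  endfacet
  facet normal 0.0000 0.0000 -1.0000
    outer loop
      vertex 13.255 0.080 0.000
      vertex 4.902 3.791 0.000
      vertex 29.252 17.875 0.000
    endloop
  endfacet
  facet normal 0.0000 0.0000 -1.0000
    outer loop
      vertex 22.194 1.987 0.000
      vertex 13.255 0.080 0.000
      vertex 29.252 17.875 0.000
    endloop
  endfacet
  facet normal 0.0000 0.0000 -1.0000
    outer loop
      vertex 28.304 8.785 0.000
      vertex 22.194 1.987 0.000
      vertex 29.252 17.875 0.000
    endloop
  endfacet
  facet normal 0.4878 0.2821 0.8261
    outer loop
      vertex 29.252 17.875 0.000
      vertex 24.676 25.787 0.000
      vertex 14.789 14.789 9.593
    endloop
  endfacet
  facet normal 0.2288 0.5149 0.8261
    outer loop
      vertex 24.676 25.787 0.000
      vertex 16.323 29.498 0.000
      vertex 14.789 14.789 9.593
    endloop
  endfacet
  facet normal -0.1176 0.5511 0.8261
    outer loop
      vertex 16.323 29.498 0.000
      vertex 7.384 27.591 0.000
      vertex 14.789 14.789 9.593
    endloop
  endfacet
  facet normal -0.4191 0.3767 0.8261
    outer loop
      vertex 7.384 27.591 0.000
      vertex 1.274 20.793 0.000
      vertex 14.789 14.789 9.593
    endloop
  endfacet
  facet normal -0.5604 0.0584 0.8261
    outer loop
      vertex 1.274 20.793 0.000
      vertex 0.326 11.703 0.000
      vertex 14.789 14.789 9.593
    endloop
  endfacet
  facet normal -0.4878 -0.2821 0.8261
    outer loop
      vertex 0.326 11.703 0.000
      vertex 4.902 3.791 0.000
      vertex 14.789 14.789 9.593
    endloop
  endfacet
  facet normal -0.2288 -0.5149 0.8261
    outer loop
      vertex 4.902 3.791 0.000
      vertex 13.255 0.080 0.000
      vertex 14.789 14.789 9.593
    endloop
  endfacet
  facet normal 0.1176 -0.5511 0.8261
    outer loop
      vertex 13.255 0.080 0.000
      vertex 22.194 1.987 0.000
      vertex 14.789 14.789 9.593
    endloop
  endfacet
  facet normal 0.4191 -0.3767 0.8261
    outer loop
      vertex 22.194 1.987 0.000
      vertex 28.304 8.785 0.000
      vertex 14.789 14.789 9.593
    endloop
  endfacet
  facet normal 0.5604 -0.0584 0.8261
    outer loop
      vertex 28.304 8.785 0.000
      vertex 29.252 17.875 0.000
      vertex 14.789 14.789 9.593
    endloop
  endfacet
endsolid part

The G0 Z moves step by Δz≈1.199 mm. The G1 loops shrink linearly with z, so the solid tapers from its base footprint up to z≈9.59. Closing with a flat bottom cap and the tapered top and triangulating gives 18 facets — a regular 10-sided pyramid, base circumscribed radius ≈ 14.8 mm, apex at z ≈ 9.59 mm.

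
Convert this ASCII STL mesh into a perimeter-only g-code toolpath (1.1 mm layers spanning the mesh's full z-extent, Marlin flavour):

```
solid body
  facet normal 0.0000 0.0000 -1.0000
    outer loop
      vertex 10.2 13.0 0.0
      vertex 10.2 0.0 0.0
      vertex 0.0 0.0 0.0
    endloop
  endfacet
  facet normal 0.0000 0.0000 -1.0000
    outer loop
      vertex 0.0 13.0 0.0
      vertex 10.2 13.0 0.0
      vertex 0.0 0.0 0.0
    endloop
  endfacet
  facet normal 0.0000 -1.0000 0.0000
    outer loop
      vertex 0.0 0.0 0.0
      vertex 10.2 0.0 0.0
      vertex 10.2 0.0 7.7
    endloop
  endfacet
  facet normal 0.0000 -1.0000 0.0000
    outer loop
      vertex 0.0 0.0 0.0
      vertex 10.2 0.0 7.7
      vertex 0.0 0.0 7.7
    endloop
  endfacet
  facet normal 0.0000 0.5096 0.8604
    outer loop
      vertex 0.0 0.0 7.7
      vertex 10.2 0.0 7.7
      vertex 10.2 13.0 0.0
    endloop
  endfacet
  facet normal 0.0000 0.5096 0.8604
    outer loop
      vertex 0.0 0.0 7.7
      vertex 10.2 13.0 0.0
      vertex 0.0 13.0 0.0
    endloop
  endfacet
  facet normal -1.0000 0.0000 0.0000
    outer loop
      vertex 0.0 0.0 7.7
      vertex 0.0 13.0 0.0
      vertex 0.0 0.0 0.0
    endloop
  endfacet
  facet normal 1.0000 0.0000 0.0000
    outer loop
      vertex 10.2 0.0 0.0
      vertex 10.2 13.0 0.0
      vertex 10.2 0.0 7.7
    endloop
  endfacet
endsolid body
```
; perimeter-only toolpath
G21 ; units = mm
G90 ; absolute positioning
G28 ; home
; layer 1
G0 Z1.1
G0 X0.0 Y0.0
G1 X10.2 Y0.0
G1 X10.2 Y11.1
G1 X0.0 Y11.1
G1 X0.0 Y0.0
; layer 2
G0 Z2.2
G0 X0.0 Y0.0
G1 X10.2 Y0.0
G1 X10.2 Y9.3
G1 X0.0 Y9.3
G1 X0.0 Y0.0
; layer 3
G0 Z3.3
G0 X0.0 Y0.0
G1 X10.2 Y0.0
G1 X10.2 Y7.4
G1 X0.0 Y7.4
G1 X0.0 Y0.0
; layer 4
G0 Z4.4
G0 X0.0 Y0.0
G1 X10.2 Y0.0
G1 X10.2 Y5.6
G1 X0.0 Y5.6
G1 X0.0 Y0.0
; layer 5
G0 Z5.5
G0 X0.0 Y0.0
G1 X10.2 Y0.0
G1 X10.2 Y3.7
G1 X0.0 Y3.7
G1 X0.0 Y0.0
; layer 6
G0 Z6.6
G0 X0.0 Y0.0
G1 X10.2 Y0.0
G1 X10.2 Y1.9
G1 X0.0 Y1.9
G1 X0.0 Y0.0
M2 ; end

The solid is a wedge (ramp): 10.2 × 13 mm base, rising to 7.7 mm along the y=0 edge and sloping linearly to z=0 at y=13. Slicing at Δz = 1.1 mm — 7 equal slices spanning the solid's height, so layer i sits at z = i·h/7 — gives 6 non-empty perimeters. Each is a 4-segment closed polygon; G0 lifts to the layer z and rapids to the start vertex, then G1 traces the edges. The cross-section shrinks linearly with z (the slice at the apex is degenerate and omitted).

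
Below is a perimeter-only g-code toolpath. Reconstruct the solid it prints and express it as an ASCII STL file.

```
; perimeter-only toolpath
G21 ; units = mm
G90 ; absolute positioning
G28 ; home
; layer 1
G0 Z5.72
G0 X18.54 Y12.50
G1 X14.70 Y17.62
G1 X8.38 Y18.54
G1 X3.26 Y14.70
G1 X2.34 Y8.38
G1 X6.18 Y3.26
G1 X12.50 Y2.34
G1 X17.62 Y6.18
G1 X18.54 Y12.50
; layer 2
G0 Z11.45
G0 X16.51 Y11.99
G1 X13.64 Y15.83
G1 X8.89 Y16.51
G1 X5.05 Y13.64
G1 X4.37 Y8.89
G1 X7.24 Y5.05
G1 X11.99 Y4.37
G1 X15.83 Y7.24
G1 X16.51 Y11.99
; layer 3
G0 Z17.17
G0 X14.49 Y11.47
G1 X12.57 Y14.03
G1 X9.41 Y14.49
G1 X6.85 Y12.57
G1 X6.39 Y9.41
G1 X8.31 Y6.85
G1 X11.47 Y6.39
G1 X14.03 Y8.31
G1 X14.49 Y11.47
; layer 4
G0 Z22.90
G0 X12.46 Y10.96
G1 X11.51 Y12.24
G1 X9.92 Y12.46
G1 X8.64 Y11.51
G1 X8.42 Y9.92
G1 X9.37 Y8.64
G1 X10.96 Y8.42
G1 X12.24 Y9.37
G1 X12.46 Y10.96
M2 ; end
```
solid part
  facet normal 0.0000 0.0000 -1.0000
    outer loop
      vertex 7.86 20.56 0.00
      vertex 15.77 19.42 0.00
      vertex 20.56 13.02 0.00
    endloop
  endfacet
  facet normal 0.0000 0.0000 -1.0000
    outer loop
      vertex 1.46 15.77 0.00
      vertex 7.86 20.56 0.00
      vertex 20.56 13.02 0.00
    endloop
  endfacet
  facet normal 0.0000 0.0000 -1.0000
    outer loop
      vertex 0.32 7.86 0.00
      vertex 1.46 15.77 0.00
      vertex 20.56 13.02 0.00
    endloop
  endfacet
  facet normal 0.0000 0.0000 -1.0000
    outer loop
      vertex 5.11 1.46 0.00
      vertex 0.32 7.86 0.00
      vertex 20.56 13.02 0.00
    endloop
  endfacet
  facet normal 0.0000 0.0000 -1.0000
    outer loop
      vertex 13.02 0.32 0.00
      vertex 5.11 1.46 0.00
      vertex 20.56 13.02 0.00
    endloop
  endfacet
  facet normal 0.0000 0.0000 -1.0000
    outer loop
      vertex 19.42 5.11 0.00
      vertex 13.02 0.32 0.00
      vertex 20.56 13.02 0.00
    endloop
  endfacet
  facet normal 0.7587 0.5678 0.3194
    outer loop
      vertex 20.56 13.02 0.00
      vertex 15.77 19.42 0.00
      vertex 10.44 10.44 28.62
    endloop
  endfacet
  facet normal 0.1352 0.9379 0.3195
    outer loop
      vertex 15.77 19.42 0.00
      vertex 7.86 20.56 0.00
      vertex 10.44 10.44 28.62
    endloop
  endfacet
  facet normal -0.5678 0.7587 0.3194
    outer loop
      vertex 7.86 20.56 0.00
      vertex 1.46 15.77 0.00
      vertex 10.44 10.44 28.62
    endloop
  endfacet
  facet normal -0.9379 0.1352 0.3195
    outer loop
      vertex 1.46 15.77 0.00
      vertex 0.32 7.86 0.00
      vertex 10.44 10.44 28.62
    endloop
  endfacet
  facet normal -0.7587 -0.5678 0.3194
    outer loop
      vertex 0.32 7.86 0.00
      vertex 5.11 1.46 0.00
      vertex 10.44 10.44 28.62
    endloop
  endfacet
  facet normal -0.1352 -0.9379 0.3195
    outer loop
      vertex 5.11 1.46 0.00
      vertex 13.02 0.32 0.00
      vertex 10.44 10.44 28.62
    endloop
  endfacet
  facet normal 0.5678 -0.7587 0.3194
    outer loop
      vertex 13.02 0.32 0.00
      vertex 19.42 5.11 0.00
      vertex 10.44 10.44 28.62
    endloop
  endfacet
  facet normal 0.9379 -0.1352 0.3195
    outer loop
      vertex 19.42 5.11 0.00
      vertex 20.56 13.02 0.00
      vertex 10.44 10.44 28.62
    endloop
  endfacet
endsolid part

The G0 Z moves step by Δz≈5.72 mm. The G1 loops shrink linearly with z, so the solid tapers from its base footprint up to z≈28.6. Closing with a flat bottom cap and the tapered top and triangulating gives 14 facets — a regular 8-sided pyramid, base circumscribed radius ≈ 10.4 mm, apex at z ≈ 28.6 mm.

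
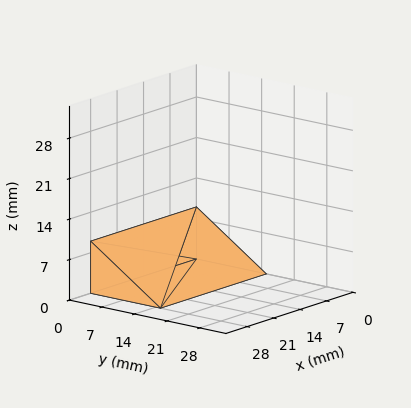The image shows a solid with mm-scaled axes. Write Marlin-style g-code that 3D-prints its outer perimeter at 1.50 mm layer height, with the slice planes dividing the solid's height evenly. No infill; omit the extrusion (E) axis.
Reading the render: the shape is a wedge (ramp): 28 × 15 mm base, rising to 9 mm along the y=0 edge and sloping linearly to z=0 at y=15 (dimensions read to the nearest mm from the axis ticks). For the g-code, the solid's height is divided into equal slices at the stated Δz and each level perimeter traced with G1 moves after a G0 lift.

; perimeter-only toolpath
G21 ; units = mm
G90 ; absolute positioning
G28 ; home
; layer 1
G0 Z1.50
G0 X0.00 Y0.00
G1 X28.00 Y0.00
G1 X28.00 Y12.50
G1 X0.00 Y12.50
G1 X0.00 Y0.00
; layer 2
G0 Z3.00
G0 X0.00 Y0.00
G1 X28.00 Y0.00
G1 X28.00 Y10.00
G1 X0.00 Y10.00
G1 X0.00 Y0.00
; layer 3
G0 Z4.50
G0 X0.00 Y0.00
G1 X28.00 Y0.00
G1 X28.00 Y7.50
G1 X0.00 Y7.50
G1 X0.00 Y0.00
; layer 4
G0 Z6.00
G0 X0.00 Y0.00
G1 X28.00 Y0.00
G1 X28.00 Y5.00
G1 X0.00 Y5.00
G1 X0.00 Y0.00
; layer 5
G0 Z7.50
G0 X0.00 Y0.00
G1 X28.00 Y0.00
G1 X28.00 Y2.50
G1 X0.00 Y2.50
G1 X0.00 Y0.00
M2 ; end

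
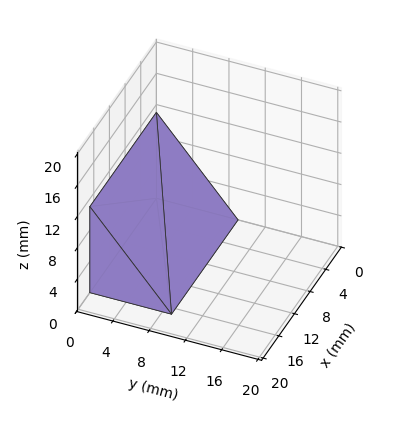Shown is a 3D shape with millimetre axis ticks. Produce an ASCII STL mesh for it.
Reading the render: the shape is a wedge (ramp): 17 × 9 mm base, rising to 11 mm along the y=0 edge and sloping linearly to z=0 at y=9 (dimensions read to the nearest mm from the axis ticks). For the STL, each face is triangulated and given an outward normal.

solid part
  facet normal 0.0000 0.0000 -1.0000
    outer loop
      vertex 17.0 9.0 0.0
      vertex 17.0 0.0 0.0
      vertex 0.0 0.0 0.0
    endloop
  endfacet
  facet normal 0.0000 0.0000 -1.0000
    outer loop
      vertex 0.0 9.0 0.0
      vertex 17.0 9.0 0.0
      vertex 0.0 0.0 0.0
    endloop
  endfacet
  facet normal 0.0000 -1.0000 0.0000
    outer loop
      vertex 0.0 0.0 0.0
      vertex 17.0 0.0 0.0
      vertex 17.0 0.0 11.0
    endloop
  endfacet
  facet normal 0.0000 -1.0000 0.0000
    outer loop
      vertex 0.0 0.0 0.0
      vertex 17.0 0.0 11.0
      vertex 0.0 0.0 11.0
    endloop
  endfacet
  facet normal 0.0000 0.7740 0.6332
    outer loop
      vertex 0.0 0.0 11.0
      vertex 17.0 0.0 11.0
      vertex 17.0 9.0 0.0
    endloop
  endfacet
  facet normal 0.0000 0.7740 0.6332
    outer loop
      vertex 0.0 0.0 11.0
      vertex 17.0 9.0 0.0
      vertex 0.0 9.0 0.0
    endloop
  endfacet
  facet normal -1.0000 0.0000 0.0000
    outer loop
      vertex 0.0 0.0 11.0
      vertex 0.0 9.0 0.0
      vertex 0.0 0.0 0.0
    endloop
  endfacet
  facet normal 1.0000 0.0000 0.0000
    outer loop
      vertex 17.0 0.0 0.0
      vertex 17.0 9.0 0.0
      vertex 17.0 0.0 11.0
    endloop
  endfacet
endsolid part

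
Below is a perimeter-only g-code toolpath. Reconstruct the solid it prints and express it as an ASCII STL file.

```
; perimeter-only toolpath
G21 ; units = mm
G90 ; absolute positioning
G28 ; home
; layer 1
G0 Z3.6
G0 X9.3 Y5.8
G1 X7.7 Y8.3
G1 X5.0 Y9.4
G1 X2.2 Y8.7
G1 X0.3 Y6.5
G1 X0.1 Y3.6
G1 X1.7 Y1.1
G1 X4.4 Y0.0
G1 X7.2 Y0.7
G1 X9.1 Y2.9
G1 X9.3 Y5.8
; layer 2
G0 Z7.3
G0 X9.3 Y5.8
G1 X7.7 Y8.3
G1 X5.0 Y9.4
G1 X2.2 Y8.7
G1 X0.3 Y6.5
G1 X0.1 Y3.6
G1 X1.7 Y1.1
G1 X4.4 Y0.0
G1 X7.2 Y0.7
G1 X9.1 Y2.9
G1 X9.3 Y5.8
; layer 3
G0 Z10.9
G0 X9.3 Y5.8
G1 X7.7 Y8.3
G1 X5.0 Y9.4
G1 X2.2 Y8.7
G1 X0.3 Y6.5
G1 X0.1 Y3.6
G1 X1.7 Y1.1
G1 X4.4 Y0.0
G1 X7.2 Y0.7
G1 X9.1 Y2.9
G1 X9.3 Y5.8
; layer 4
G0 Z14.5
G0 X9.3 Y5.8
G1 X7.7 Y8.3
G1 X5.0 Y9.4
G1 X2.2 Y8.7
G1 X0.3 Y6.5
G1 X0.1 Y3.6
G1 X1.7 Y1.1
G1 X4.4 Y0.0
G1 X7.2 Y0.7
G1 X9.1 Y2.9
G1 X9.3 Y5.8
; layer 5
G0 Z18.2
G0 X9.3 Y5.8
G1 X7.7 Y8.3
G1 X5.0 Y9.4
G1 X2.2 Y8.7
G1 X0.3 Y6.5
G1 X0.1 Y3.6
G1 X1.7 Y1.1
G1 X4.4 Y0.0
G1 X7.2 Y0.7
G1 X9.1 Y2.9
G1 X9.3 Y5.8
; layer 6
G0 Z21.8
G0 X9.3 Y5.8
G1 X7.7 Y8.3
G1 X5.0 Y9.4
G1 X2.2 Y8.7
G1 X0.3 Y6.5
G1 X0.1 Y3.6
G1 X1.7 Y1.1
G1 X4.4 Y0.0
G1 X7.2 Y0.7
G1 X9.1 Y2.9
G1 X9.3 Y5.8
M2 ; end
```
solid part
  facet normal 0.0000 0.0000 -1.0000
    outer loop
      vertex 5.0 9.4 0.0
      vertex 7.7 8.3 0.0
      vertex 9.3 5.8 0.0
    endloop
  endfacet
  facet normal 0.0000 0.0000 -1.0000
    outer loop
      vertex 2.2 8.7 0.0
      vertex 5.0 9.4 0.0
      vertex 9.3 5.8 0.0
    endloop
  endfacet
  facet normal 0.0000 0.0000 -1.0000
    outer loop
      vertex 0.3 6.5 0.0
      vertex 2.2 8.7 0.0
      vertex 9.3 5.8 0.0
    endloop
  endfacet
  facet normal 0.0000 0.0000 -1.0000
    outer loop
      vertex 0.1 3.6 0.0
      vertex 0.3 6.5 0.0
      vertex 9.3 5.8 0.0
    endloop
  endfacet
  facet normal 0.0000 0.0000 -1.0000
    outer loop
      vertex 1.7 1.1 0.0
      vertex 0.1 3.6 0.0
      vertex 9.3 5.8 0.0
    endloop
  endfacet
  facet normal 0.0000 0.0000 -1.0000
    outer loop
      vertex 4.4 0.0 0.0
      vertex 1.7 1.1 0.0
      vertex 9.3 5.8 0.0
    endloop
  endfacet
  facet normal 0.0000 0.0000 -1.0000
    outer loop
      vertex 7.2 0.7 0.0
      vertex 4.4 0.0 0.0
      vertex 9.3 5.8 0.0
    endloop
  endfacet
  facet normal 0.0000 0.0000 -1.0000
    outer loop
      vertex 9.1 2.9 0.0
      vertex 7.2 0.7 0.0
      vertex 9.3 5.8 0.0
    endloop
  endfacet
  facet normal 0.0000 0.0000 1.0000
    outer loop
      vertex 9.3 5.8 21.8
      vertex 7.7 8.3 21.8
      vertex 5.0 9.4 21.8
    endloop
  endfacet
  facet normal 0.0000 0.0000 1.0000
    outer loop
      vertex 9.3 5.8 21.8
      vertex 5.0 9.4 21.8
      vertex 2.2 8.7 21.8
    endloop
  endfacet
  facet normal 0.0000 0.0000 1.0000
    outer loop
      vertex 9.3 5.8 21.8
      vertex 2.2 8.7 21.8
      vertex 0.3 6.5 21.8
    endloop
  endfacet
  facet normal 0.0000 0.0000 1.0000
    outer loop
      vertex 9.3 5.8 21.8
      vertex 0.3 6.5 21.8
      vertex 0.1 3.6 21.8
    endloop
  endfacet
  facet normal 0.0000 0.0000 1.0000
    outer loop
      vertex 9.3 5.8 21.8
      vertex 0.1 3.6 21.8
      vertex 1.7 1.1 21.8
    endloop
  endfacet
  facet normal 0.0000 0.0000 1.0000
    outer loop
      vertex 9.3 5.8 21.8
      vertex 1.7 1.1 21.8
      vertex 4.4 0.0 21.8
    endloop
  endfacet
  facet normal 0.0000 0.0000 1.0000
    outer loop
      vertex 9.3 5.8 21.8
      vertex 4.4 0.0 21.8
      vertex 7.2 0.7 21.8
    endloop
  endfacet
  facet normal 0.0000 0.0000 1.0000
    outer loop
      vertex 9.3 5.8 21.8
      vertex 7.2 0.7 21.8
      vertex 9.1 2.9 21.8
    endloop
  endfacet
  facet normal 0.8423 0.5391 0.0000
    outer loop
      vertex 9.3 5.8 0.0
      vertex 7.7 8.3 0.0
      vertex 7.7 8.3 21.8
    endloop
  endfacet
  facet normal 0.8423 0.5391 0.0000
    outer loop
      vertex 9.3 5.8 0.0
      vertex 7.7 8.3 21.8
      vertex 9.3 5.8 21.8
    endloop
  endfacet
  facet normal 0.3773 0.9261 0.0000
    outer loop
      vertex 7.7 8.3 0.0
      vertex 5.0 9.4 0.0
      vertex 5.0 9.4 21.8
    endloop
  endfacet
  facet normal 0.3773 0.9261 0.0000
    outer loop
      vertex 7.7 8.3 0.0
      vertex 5.0 9.4 21.8
      vertex 7.7 8.3 21.8
    endloop
  endfacet
  facet normal -0.2425 0.9701 0.0000
    outer loop
      vertex 5.0 9.4 0.0
      vertex 2.2 8.7 0.0
      vertex 2.2 8.7 21.8
    endloop
  endfacet
  facet normal -0.2425 0.9701 0.0000
    outer loop
      vertex 5.0 9.4 0.0
      vertex 2.2 8.7 21.8
      vertex 5.0 9.4 21.8
    endloop
  endfacet
  facet normal -0.7568 0.6536 0.0000
    outer loop
      vertex 2.2 8.7 0.0
      vertex 0.3 6.5 0.0
      vertex 0.3 6.5 21.8
    endloop
  endfacet
  facet normal -0.7568 0.6536 0.0000
    outer loop
      vertex 2.2 8.7 0.0
      vertex 0.3 6.5 21.8
      vertex 2.2 8.7 21.8
    endloop
  endfacet
  facet normal -0.9976 0.0688 0.0000
    outer loop
      vertex 0.3 6.5 0.0
      vertex 0.1 3.6 0.0
      vertex 0.1 3.6 21.8
    endloop
  endfacet
  facet normal -0.9976 0.0688 0.0000
    outer loop
      vertex 0.3 6.5 0.0
      vertex 0.1 3.6 21.8
      vertex 0.3 6.5 21.8
    endloop
  endfacet
  facet normal -0.8423 -0.5391 0.0000
    outer loop
      vertex 0.1 3.6 0.0
      vertex 1.7 1.1 0.0
      vertex 1.7 1.1 21.8
    endloop
  endfacet
  facet normal -0.8423 -0.5391 0.0000
    outer loop
      vertex 0.1 3.6 0.0
      vertex 1.7 1.1 21.8
      vertex 0.1 3.6 21.8
    endloop
  endfacet
  facet normal -0.3773 -0.9261 0.0000
    outer loop
      vertex 1.7 1.1 0.0
      vertex 4.4 0.0 0.0
      vertex 4.4 0.0 21.8
    endloop
  endfacet
  facet normal -0.3773 -0.9261 0.0000
    outer loop
      vertex 1.7 1.1 0.0
      vertex 4.4 0.0 21.8
      vertex 1.7 1.1 21.8
    endloop
  endfacet
  facet normal 0.2425 -0.9701 0.0000
    outer loop
      vertex 4.4 0.0 0.0
      vertex 7.2 0.7 0.0
      vertex 7.2 0.7 21.8
    endloop
  endfacet
  facet normal 0.2425 -0.9701 0.0000
    outer loop
      vertex 4.4 0.0 0.0
      vertex 7.2 0.7 21.8
      vertex 4.4 0.0 21.8
    endloop
  endfacet
  facet normal 0.7568 -0.6536 0.0000
    outer loop
      vertex 7.2 0.7 0.0
      vertex 9.1 2.9 0.0
      vertex 9.1 2.9 21.8
    endloop
  endfacet
  facet normal 0.7568 -0.6536 0.0000
    outer loop
      vertex 7.2 0.7 0.0
      vertex 9.1 2.9 21.8
      vertex 7.2 0.7 21.8
    endloop
  endfacet
  facet normal 0.9976 -0.0688 0.0000
    outer loop
      vertex 9.1 2.9 0.0
      vertex 9.3 5.8 0.0
      vertex 9.3 5.8 21.8
    endloop
  endfacet
  facet normal 0.9976 -0.0688 0.0000
    outer loop
      vertex 9.1 2.9 0.0
      vertex 9.3 5.8 21.8
      vertex 9.1 2.9 21.8
    endloop
  endfacet
endsolid part

The G0 Z moves step by Δz≈3.6 mm. Every layer's G1 loop is the same polygon, so the solid is a straight extrusion of it from z=0 to z≈21.8. Closing with flat bottom and top caps and triangulating gives 36 facets — a regular 10-sided prism (a cylinder approximated with 10 flat sides), circumscribed radius ≈ 4.7 mm, height ≈ 21.8 mm.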